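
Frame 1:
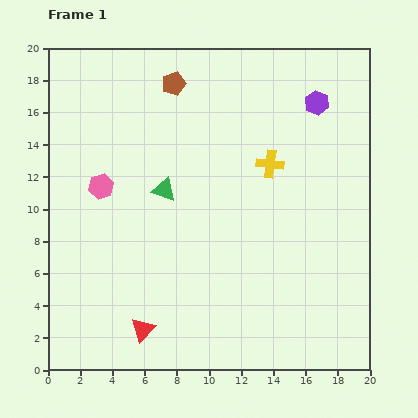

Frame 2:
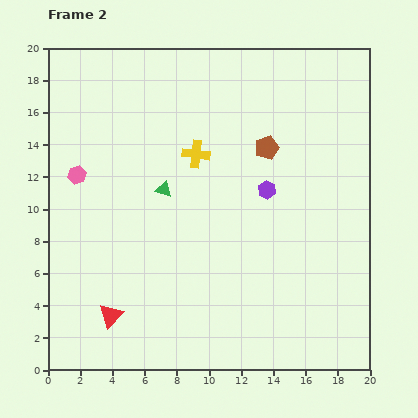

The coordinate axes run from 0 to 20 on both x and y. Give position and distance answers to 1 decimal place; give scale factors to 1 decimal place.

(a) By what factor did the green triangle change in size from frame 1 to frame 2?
0.7×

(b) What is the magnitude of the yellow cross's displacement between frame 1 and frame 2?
4.6

The yellow cross moved from (13.8, 12.8) to (9.2, 13.4), a distance of √(4.6² + 0.6²) ≈ 4.6.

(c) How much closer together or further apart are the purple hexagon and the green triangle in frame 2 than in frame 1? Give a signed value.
-4.5

Distance in frame 1: 10.9. Distance in frame 2: 6.4.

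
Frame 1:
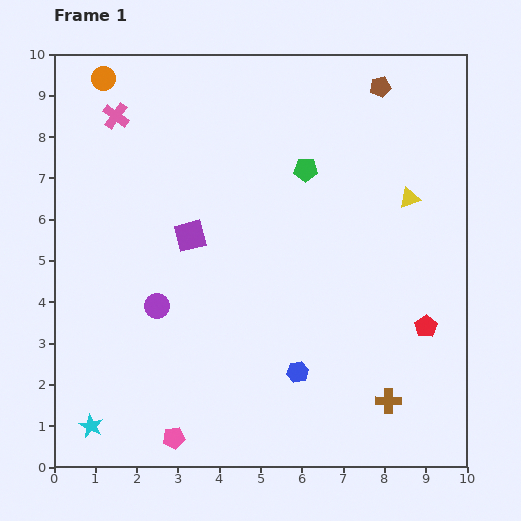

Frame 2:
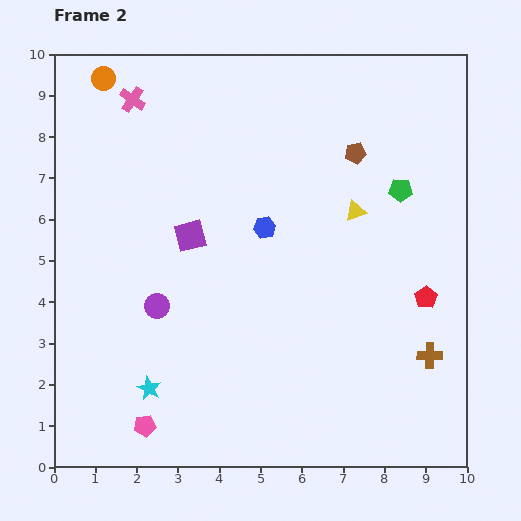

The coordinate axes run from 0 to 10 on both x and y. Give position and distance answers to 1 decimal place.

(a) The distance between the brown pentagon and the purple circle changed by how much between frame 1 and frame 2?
-1.5

Distance in frame 1: 7.6. Distance in frame 2: 6.1.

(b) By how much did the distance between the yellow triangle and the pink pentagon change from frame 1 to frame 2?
-0.8

Distance in frame 1: 8.1. Distance in frame 2: 7.3.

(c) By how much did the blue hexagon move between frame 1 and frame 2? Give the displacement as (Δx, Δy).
(-0.8, 3.5)

The blue hexagon was at (5.9, 2.3) in frame 1 and (5.1, 5.8) in frame 2.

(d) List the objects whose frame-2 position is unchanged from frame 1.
the purple square, the orange circle, the purple circle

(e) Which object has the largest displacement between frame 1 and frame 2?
the blue hexagon

(moved 3.6; next 2.4)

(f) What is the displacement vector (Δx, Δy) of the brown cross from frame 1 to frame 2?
(1.0, 1.1)

The brown cross was at (8.1, 1.6) in frame 1 and (9.1, 2.7) in frame 2.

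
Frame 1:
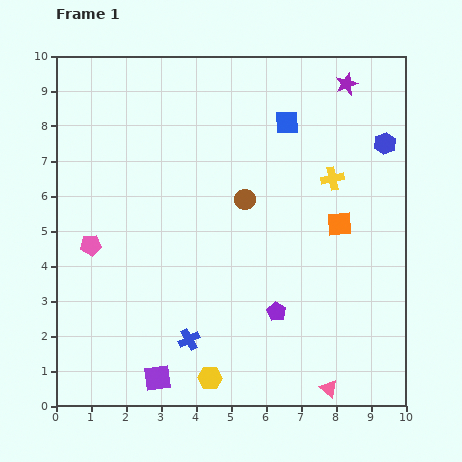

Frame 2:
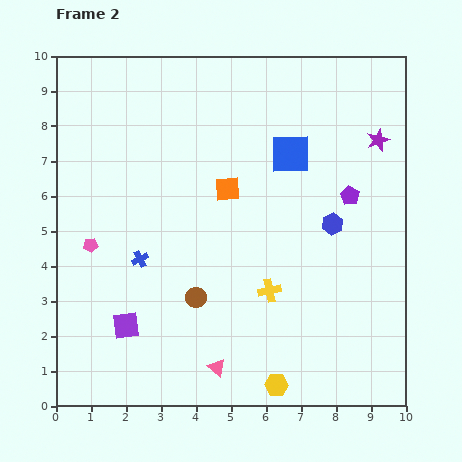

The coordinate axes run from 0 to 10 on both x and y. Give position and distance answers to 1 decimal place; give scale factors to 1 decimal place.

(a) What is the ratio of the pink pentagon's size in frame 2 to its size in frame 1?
0.7×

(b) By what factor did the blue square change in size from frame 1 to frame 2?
1.7×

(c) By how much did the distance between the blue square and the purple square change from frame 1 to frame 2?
-1.4

Distance in frame 1: 8.2. Distance in frame 2: 6.8.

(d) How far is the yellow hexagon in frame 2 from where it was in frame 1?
1.9

The yellow hexagon moved from (4.4, 0.8) to (6.3, 0.6), a distance of √(1.9² + 0.2²) ≈ 1.9.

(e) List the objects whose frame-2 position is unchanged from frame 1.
the pink pentagon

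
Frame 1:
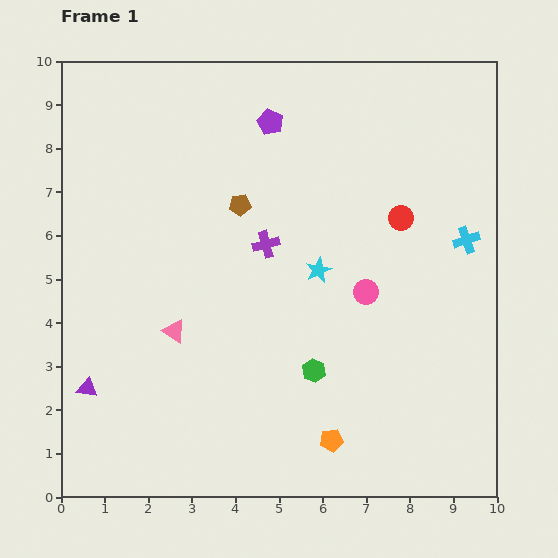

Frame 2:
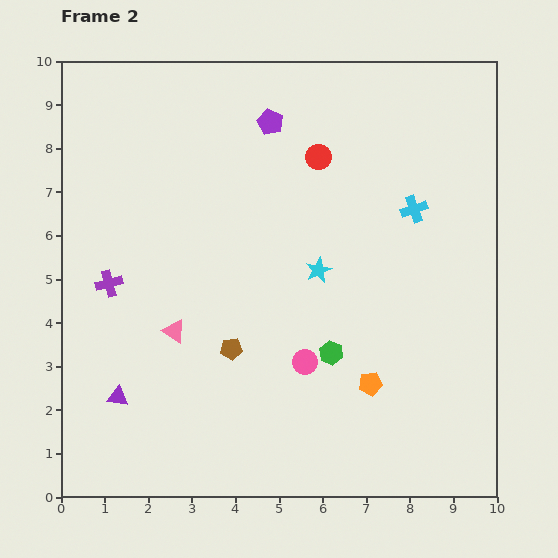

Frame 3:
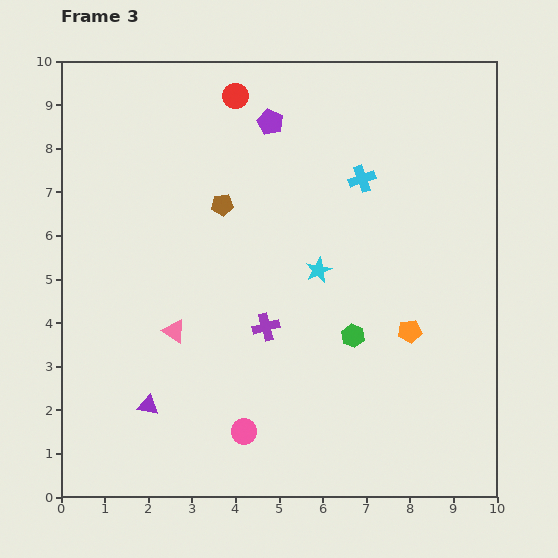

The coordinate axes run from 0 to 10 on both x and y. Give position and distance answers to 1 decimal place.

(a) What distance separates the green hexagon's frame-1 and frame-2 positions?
0.6

The green hexagon moved from (5.8, 2.9) to (6.2, 3.3), a distance of √(0.4² + 0.4²) ≈ 0.6.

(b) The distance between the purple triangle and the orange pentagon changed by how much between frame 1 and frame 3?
+0.5

Distance in frame 1: 5.7. Distance in frame 3: 6.2.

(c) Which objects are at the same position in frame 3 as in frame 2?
the cyan star, the purple pentagon, the pink triangle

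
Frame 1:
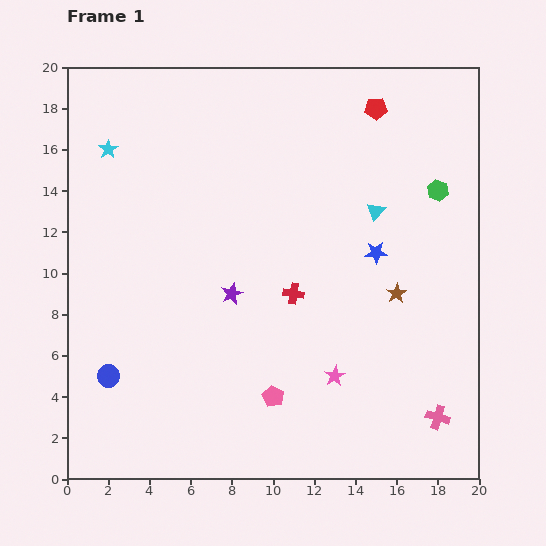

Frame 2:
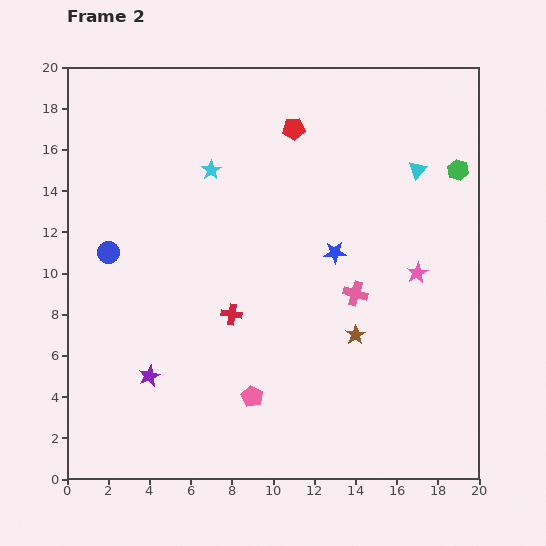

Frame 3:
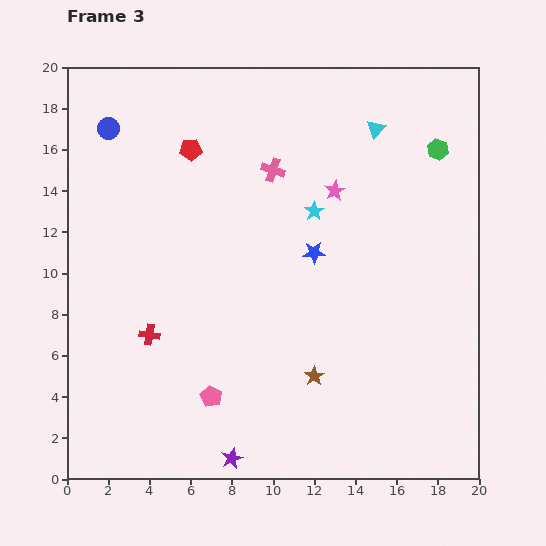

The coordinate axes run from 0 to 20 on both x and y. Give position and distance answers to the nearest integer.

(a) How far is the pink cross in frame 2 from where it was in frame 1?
7

The pink cross moved from (18, 3) to (14, 9), a distance of √(4² + 6²) ≈ 7.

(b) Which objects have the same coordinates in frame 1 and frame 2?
none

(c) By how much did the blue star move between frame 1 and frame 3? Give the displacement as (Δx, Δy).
(-3, 0)

The blue star was at (15, 11) in frame 1 and (12, 11) in frame 3.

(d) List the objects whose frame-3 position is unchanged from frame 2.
none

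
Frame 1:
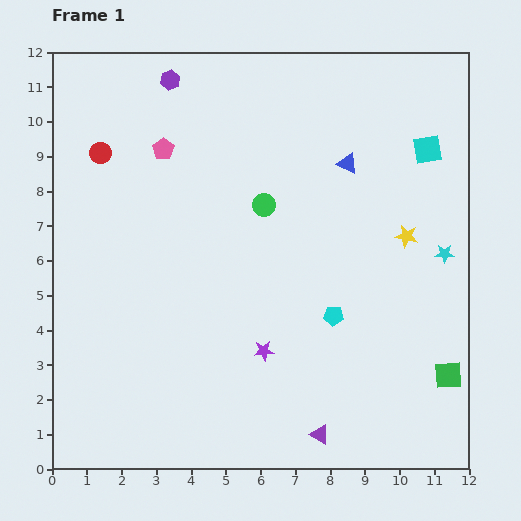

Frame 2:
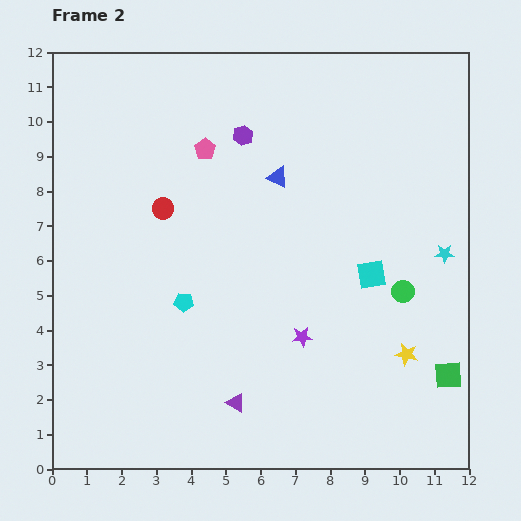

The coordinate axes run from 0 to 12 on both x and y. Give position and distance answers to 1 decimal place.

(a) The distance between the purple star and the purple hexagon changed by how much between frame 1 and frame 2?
-2.3

Distance in frame 1: 8.3. Distance in frame 2: 6.0.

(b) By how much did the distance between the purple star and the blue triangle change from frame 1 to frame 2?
-1.2

Distance in frame 1: 5.9. Distance in frame 2: 4.7.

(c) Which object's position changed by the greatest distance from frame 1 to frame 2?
the green circle

(moved 4.7; next 4.3)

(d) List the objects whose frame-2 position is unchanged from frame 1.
the cyan star, the green square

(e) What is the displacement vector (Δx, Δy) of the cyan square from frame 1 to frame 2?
(-1.6, -3.6)

The cyan square was at (10.8, 9.2) in frame 1 and (9.2, 5.6) in frame 2.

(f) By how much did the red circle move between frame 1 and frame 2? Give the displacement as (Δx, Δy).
(1.8, -1.6)

The red circle was at (1.4, 9.1) in frame 1 and (3.2, 7.5) in frame 2.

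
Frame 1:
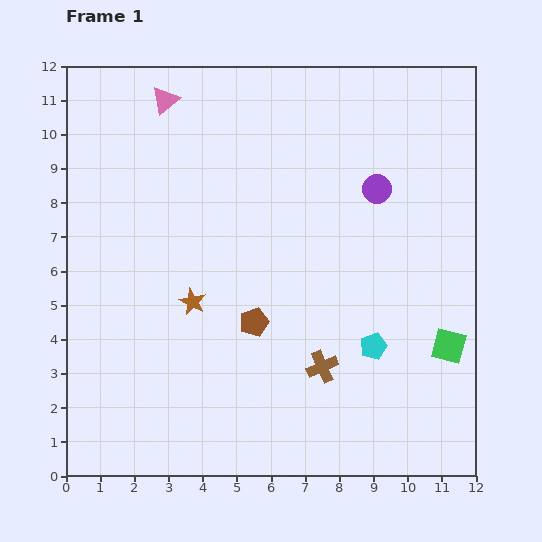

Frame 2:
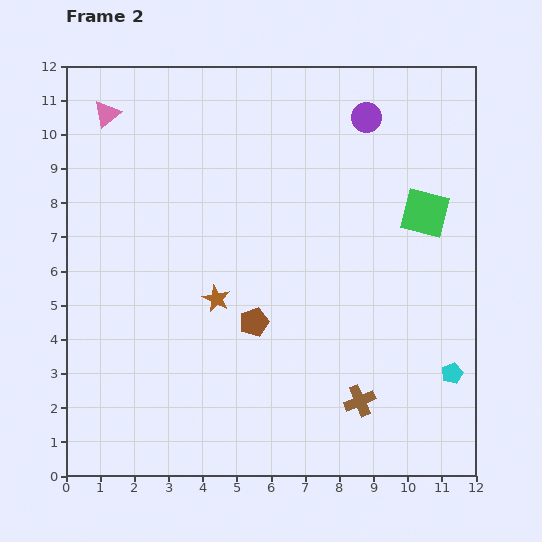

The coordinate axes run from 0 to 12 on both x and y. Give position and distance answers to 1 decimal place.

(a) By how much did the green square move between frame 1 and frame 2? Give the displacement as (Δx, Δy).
(-0.7, 3.9)

The green square was at (11.2, 3.8) in frame 1 and (10.5, 7.7) in frame 2.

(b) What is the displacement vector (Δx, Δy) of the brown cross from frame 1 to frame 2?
(1.1, -1.0)

The brown cross was at (7.5, 3.2) in frame 1 and (8.6, 2.2) in frame 2.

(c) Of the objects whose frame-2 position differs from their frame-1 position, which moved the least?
the brown star

(moved 0.7)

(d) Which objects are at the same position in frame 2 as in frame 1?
the brown pentagon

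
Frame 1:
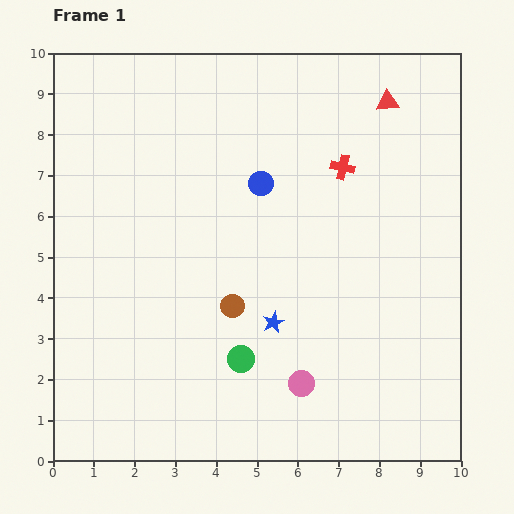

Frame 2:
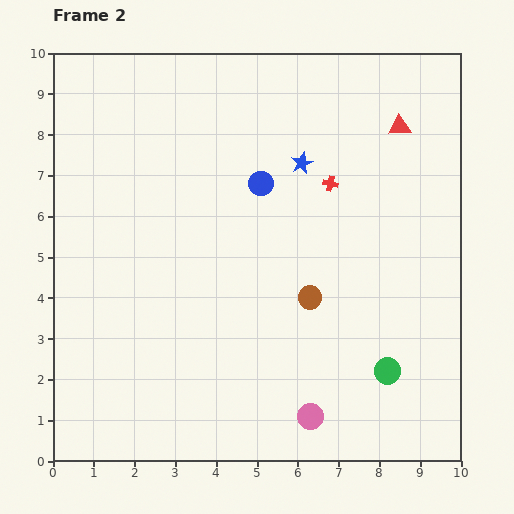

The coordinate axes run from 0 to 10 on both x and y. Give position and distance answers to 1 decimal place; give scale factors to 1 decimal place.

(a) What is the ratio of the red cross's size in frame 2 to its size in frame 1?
0.6×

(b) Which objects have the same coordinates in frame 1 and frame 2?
the blue circle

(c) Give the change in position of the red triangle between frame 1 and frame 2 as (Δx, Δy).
(0.3, -0.6)

The red triangle was at (8.2, 8.8) in frame 1 and (8.5, 8.2) in frame 2.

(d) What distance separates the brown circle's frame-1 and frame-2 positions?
1.9

The brown circle moved from (4.4, 3.8) to (6.3, 4.0), a distance of √(1.9² + 0.2²) ≈ 1.9.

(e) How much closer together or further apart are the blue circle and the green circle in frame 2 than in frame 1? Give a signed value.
+1.2

Distance in frame 1: 4.3. Distance in frame 2: 5.5.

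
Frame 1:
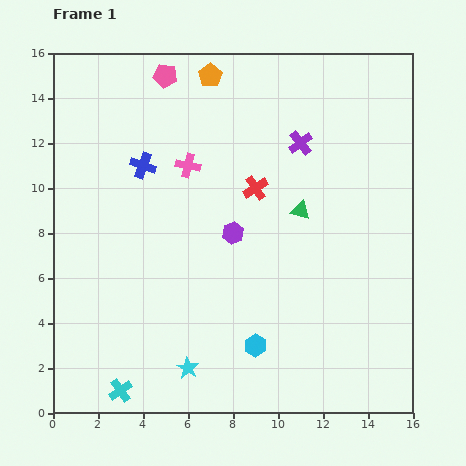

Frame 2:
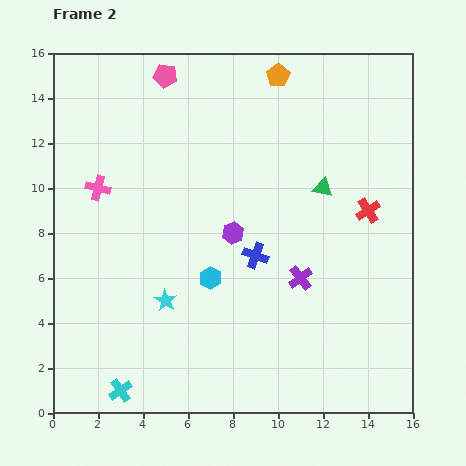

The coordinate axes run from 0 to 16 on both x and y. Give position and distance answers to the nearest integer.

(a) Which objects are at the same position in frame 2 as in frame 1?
the cyan cross, the purple hexagon, the pink pentagon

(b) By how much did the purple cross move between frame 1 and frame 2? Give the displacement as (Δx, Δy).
(0, -6)

The purple cross was at (11, 12) in frame 1 and (11, 6) in frame 2.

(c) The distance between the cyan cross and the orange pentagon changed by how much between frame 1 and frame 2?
+1

Distance in frame 1: 15. Distance in frame 2: 16.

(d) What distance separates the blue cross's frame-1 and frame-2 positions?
6

The blue cross moved from (4, 11) to (9, 7), a distance of √(5² + 4²) ≈ 6.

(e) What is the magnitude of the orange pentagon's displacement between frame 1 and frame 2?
3

The orange pentagon moved from (7, 15) to (10, 15), a distance of √(3² + 0²) ≈ 3.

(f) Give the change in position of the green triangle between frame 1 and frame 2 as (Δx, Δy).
(1, 1)

The green triangle was at (11, 9) in frame 1 and (12, 10) in frame 2.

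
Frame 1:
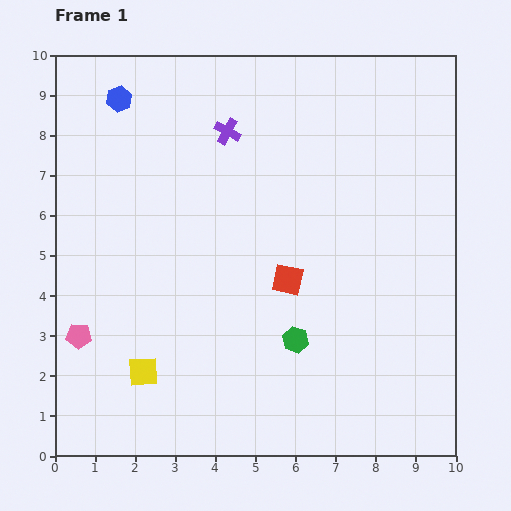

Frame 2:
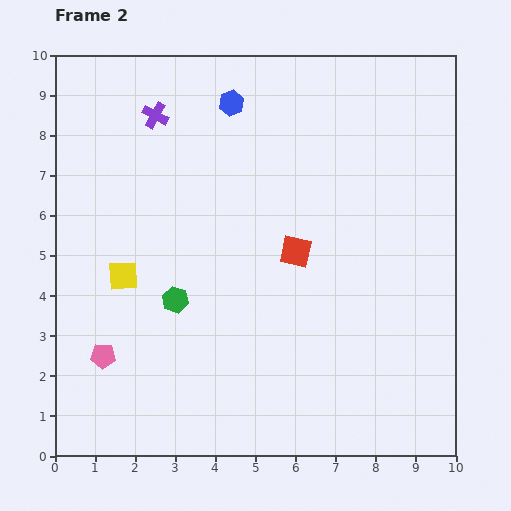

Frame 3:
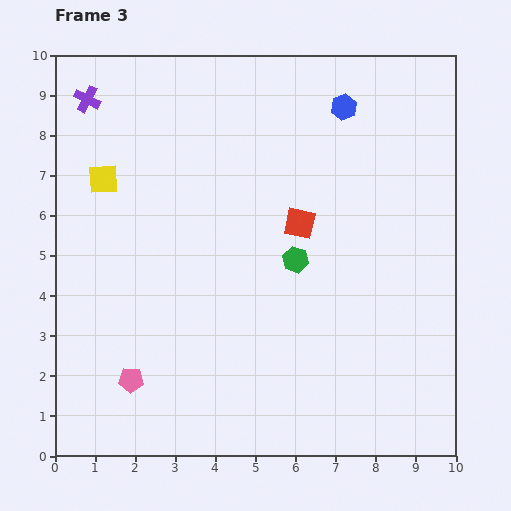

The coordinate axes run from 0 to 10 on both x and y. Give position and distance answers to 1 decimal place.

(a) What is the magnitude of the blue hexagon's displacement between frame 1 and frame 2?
2.8

The blue hexagon moved from (1.6, 8.9) to (4.4, 8.8), a distance of √(2.8² + 0.1²) ≈ 2.8.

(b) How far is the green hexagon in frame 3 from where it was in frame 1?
2.0

The green hexagon moved from (6.0, 2.9) to (6.0, 4.9), a distance of √(0.0² + 2.0²) ≈ 2.0.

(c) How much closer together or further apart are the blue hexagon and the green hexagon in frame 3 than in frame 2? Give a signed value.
-1.1

Distance in frame 2: 5.1. Distance in frame 3: 4.0.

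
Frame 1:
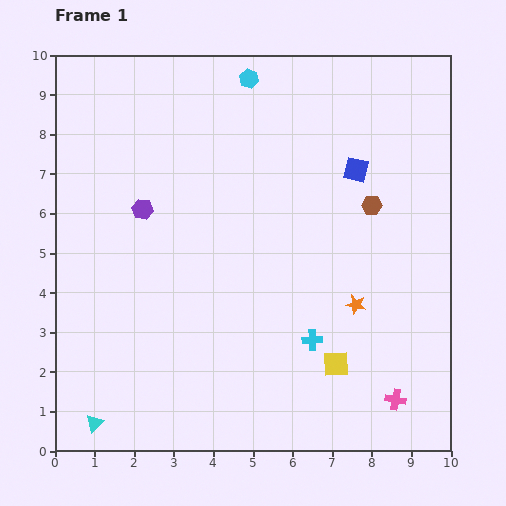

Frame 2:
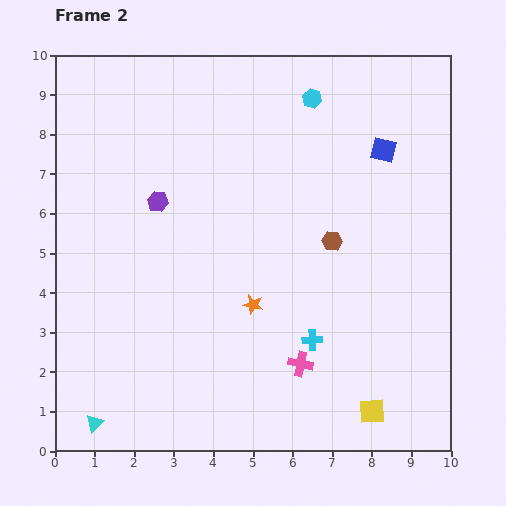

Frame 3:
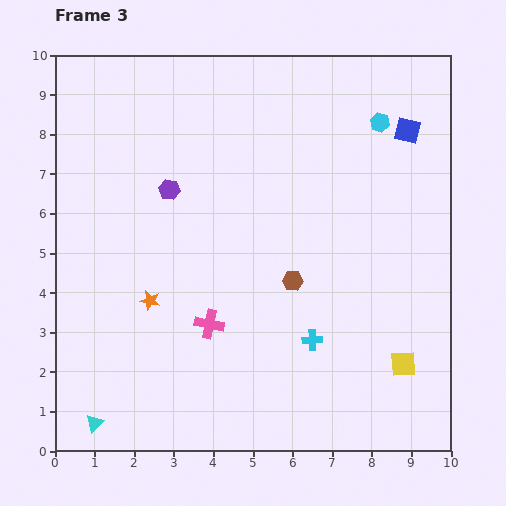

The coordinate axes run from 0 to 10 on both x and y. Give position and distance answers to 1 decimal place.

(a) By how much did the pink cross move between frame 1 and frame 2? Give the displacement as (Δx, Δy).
(-2.4, 0.9)

The pink cross was at (8.6, 1.3) in frame 1 and (6.2, 2.2) in frame 2.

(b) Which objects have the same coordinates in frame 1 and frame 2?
the cyan cross, the cyan triangle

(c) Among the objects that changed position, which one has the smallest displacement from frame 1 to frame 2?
the purple hexagon

(moved 0.4)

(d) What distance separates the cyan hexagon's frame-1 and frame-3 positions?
3.5

The cyan hexagon moved from (4.9, 9.4) to (8.2, 8.3), a distance of √(3.3² + 1.1²) ≈ 3.5.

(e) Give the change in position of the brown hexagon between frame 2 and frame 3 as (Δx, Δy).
(-1.0, -1.0)

The brown hexagon was at (7.0, 5.3) in frame 2 and (6.0, 4.3) in frame 3.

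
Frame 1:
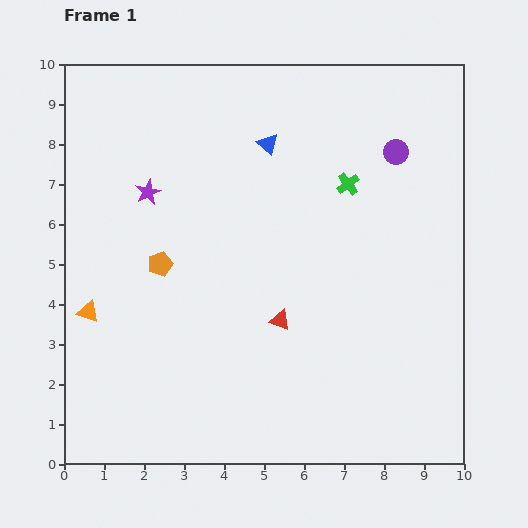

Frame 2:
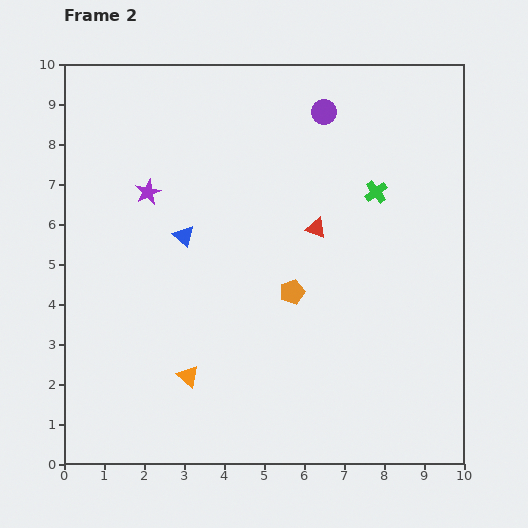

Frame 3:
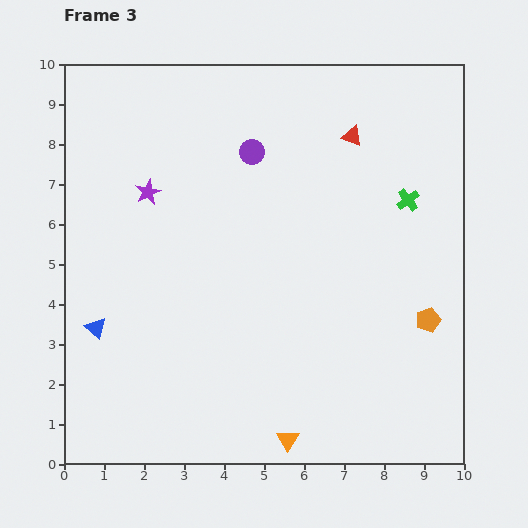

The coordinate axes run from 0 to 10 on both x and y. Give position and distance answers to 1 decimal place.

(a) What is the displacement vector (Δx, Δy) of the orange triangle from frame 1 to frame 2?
(2.5, -1.6)

The orange triangle was at (0.6, 3.8) in frame 1 and (3.1, 2.2) in frame 2.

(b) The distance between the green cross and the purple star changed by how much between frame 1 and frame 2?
+0.7

Distance in frame 1: 5.0. Distance in frame 2: 5.7.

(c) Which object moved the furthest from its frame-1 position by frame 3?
the orange pentagon

(moved 6.8; next 6.3)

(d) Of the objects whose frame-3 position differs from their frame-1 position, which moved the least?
the green cross

(moved 1.6)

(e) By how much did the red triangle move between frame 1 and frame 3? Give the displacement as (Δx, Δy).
(1.8, 4.6)

The red triangle was at (5.4, 3.6) in frame 1 and (7.2, 8.2) in frame 3.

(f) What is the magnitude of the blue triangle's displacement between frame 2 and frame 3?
3.2

The blue triangle moved from (3.0, 5.7) to (0.8, 3.4), a distance of √(2.2² + 2.3²) ≈ 3.2.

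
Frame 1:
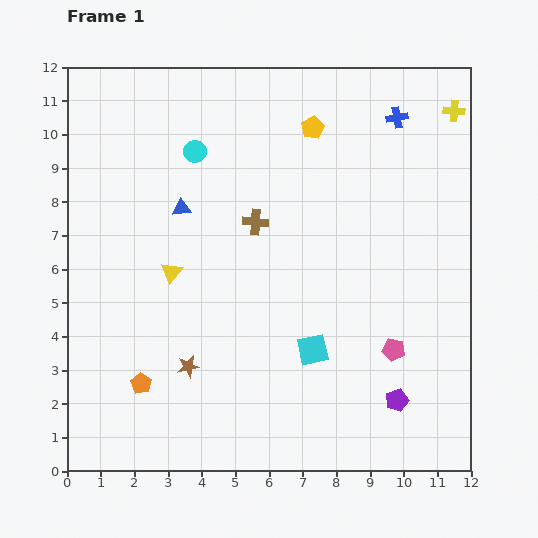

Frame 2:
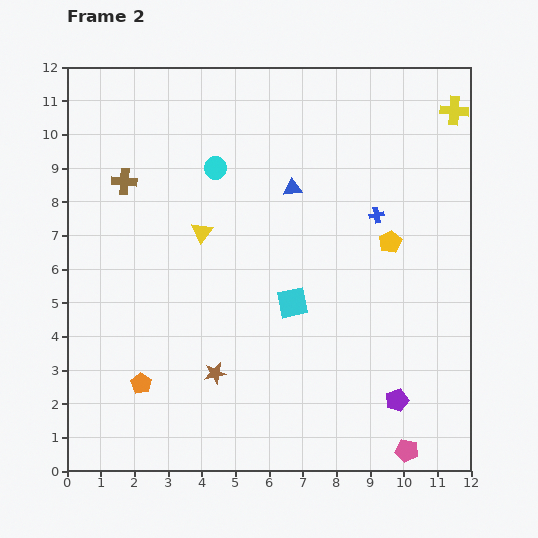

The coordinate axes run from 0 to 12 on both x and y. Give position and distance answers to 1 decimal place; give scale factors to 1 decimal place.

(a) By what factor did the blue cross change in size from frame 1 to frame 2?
0.7×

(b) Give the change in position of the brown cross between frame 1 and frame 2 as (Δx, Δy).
(-3.9, 1.2)

The brown cross was at (5.6, 7.4) in frame 1 and (1.7, 8.6) in frame 2.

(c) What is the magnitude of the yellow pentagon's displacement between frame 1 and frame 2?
4.1

The yellow pentagon moved from (7.3, 10.2) to (9.6, 6.8), a distance of √(2.3² + 3.4²) ≈ 4.1.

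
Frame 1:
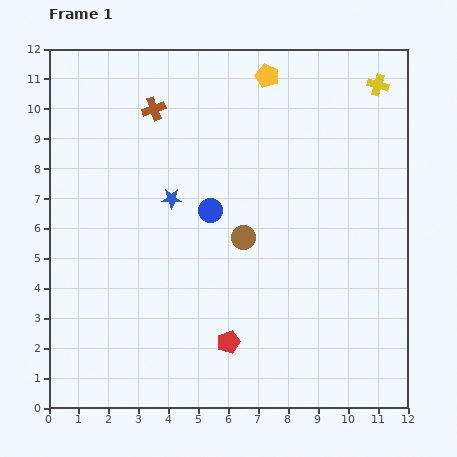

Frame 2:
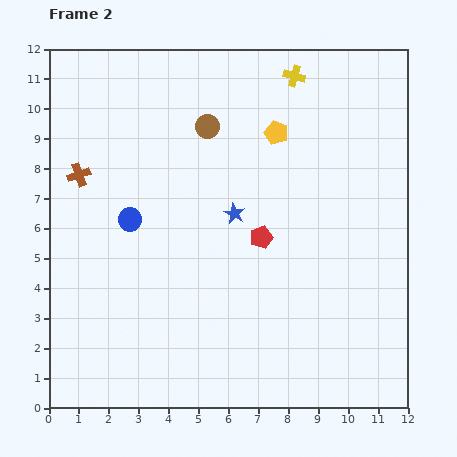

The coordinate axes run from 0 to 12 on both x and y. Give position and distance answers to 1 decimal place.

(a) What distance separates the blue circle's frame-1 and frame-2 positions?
2.7

The blue circle moved from (5.4, 6.6) to (2.7, 6.3), a distance of √(2.7² + 0.3²) ≈ 2.7.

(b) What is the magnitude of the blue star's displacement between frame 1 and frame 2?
2.2

The blue star moved from (4.1, 7.0) to (6.2, 6.5), a distance of √(2.1² + 0.5²) ≈ 2.2.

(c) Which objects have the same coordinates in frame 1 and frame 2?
none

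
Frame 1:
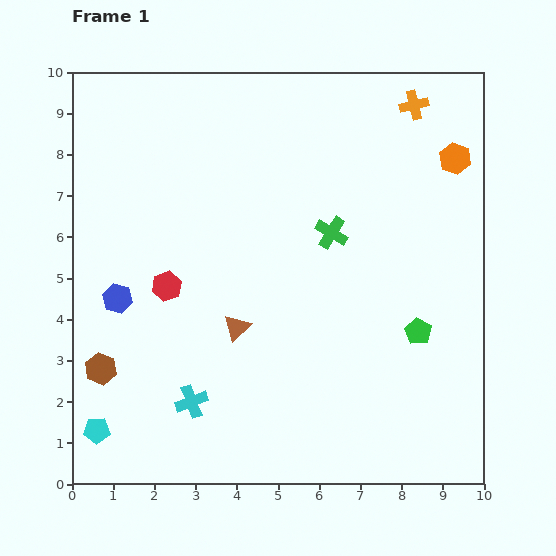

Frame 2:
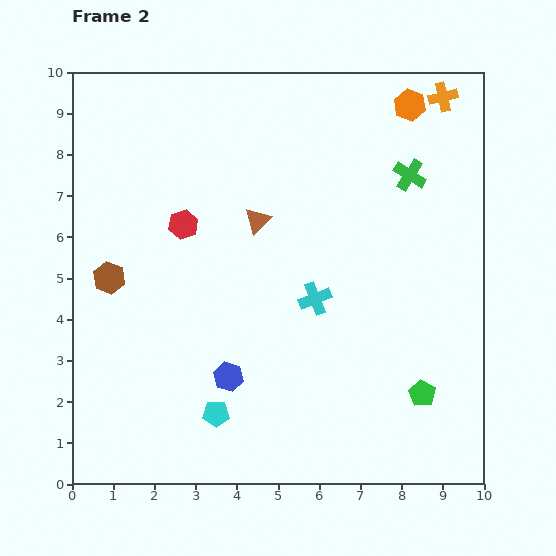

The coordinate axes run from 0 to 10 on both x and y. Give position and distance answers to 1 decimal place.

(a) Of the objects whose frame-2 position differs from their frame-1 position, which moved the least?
the orange cross

(moved 0.7)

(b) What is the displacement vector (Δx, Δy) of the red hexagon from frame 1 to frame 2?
(0.4, 1.5)

The red hexagon was at (2.3, 4.8) in frame 1 and (2.7, 6.3) in frame 2.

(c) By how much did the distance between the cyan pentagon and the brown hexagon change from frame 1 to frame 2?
+2.7

Distance in frame 1: 1.5. Distance in frame 2: 4.2.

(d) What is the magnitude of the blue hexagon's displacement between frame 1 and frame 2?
3.3

The blue hexagon moved from (1.1, 4.5) to (3.8, 2.6), a distance of √(2.7² + 1.9²) ≈ 3.3.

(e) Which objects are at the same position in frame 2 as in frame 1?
none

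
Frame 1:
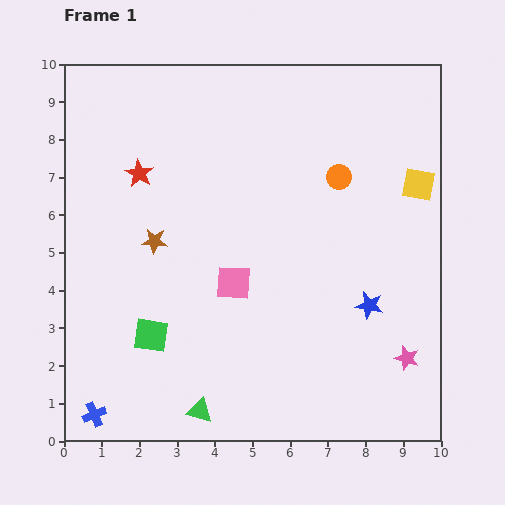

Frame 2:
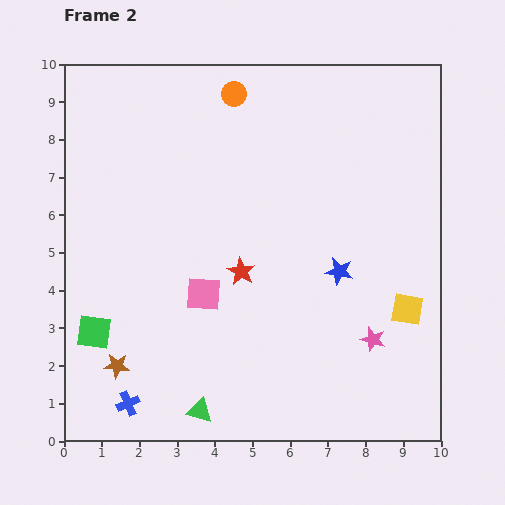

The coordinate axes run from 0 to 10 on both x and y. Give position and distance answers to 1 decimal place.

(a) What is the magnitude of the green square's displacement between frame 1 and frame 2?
1.5

The green square moved from (2.3, 2.8) to (0.8, 2.9), a distance of √(1.5² + 0.1²) ≈ 1.5.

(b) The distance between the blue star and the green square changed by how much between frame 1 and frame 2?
+0.8

Distance in frame 1: 5.9. Distance in frame 2: 6.7.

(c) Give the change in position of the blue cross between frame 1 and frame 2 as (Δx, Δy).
(0.9, 0.3)

The blue cross was at (0.8, 0.7) in frame 1 and (1.7, 1.0) in frame 2.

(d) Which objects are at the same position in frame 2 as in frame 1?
the green triangle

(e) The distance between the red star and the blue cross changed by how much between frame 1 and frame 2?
-1.9

Distance in frame 1: 6.5. Distance in frame 2: 4.6.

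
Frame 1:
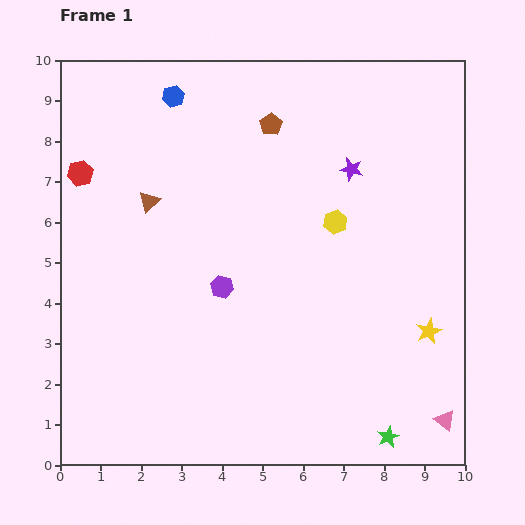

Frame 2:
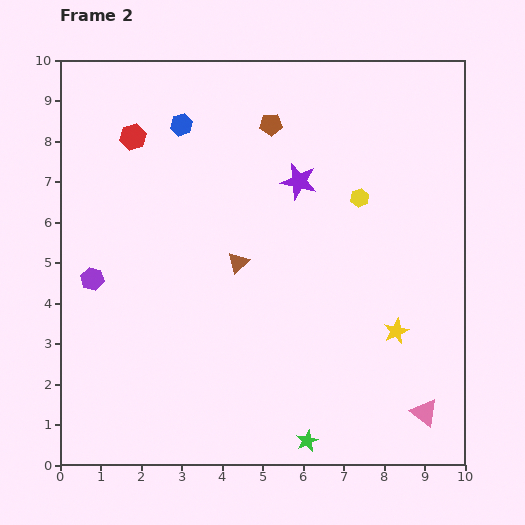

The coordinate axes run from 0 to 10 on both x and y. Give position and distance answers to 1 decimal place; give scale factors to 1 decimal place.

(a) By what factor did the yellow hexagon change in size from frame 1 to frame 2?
0.8×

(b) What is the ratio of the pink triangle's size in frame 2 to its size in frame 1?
1.3×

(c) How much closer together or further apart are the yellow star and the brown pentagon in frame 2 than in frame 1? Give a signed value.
-0.4

Distance in frame 1: 6.4. Distance in frame 2: 6.0.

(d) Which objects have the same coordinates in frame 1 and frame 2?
the brown pentagon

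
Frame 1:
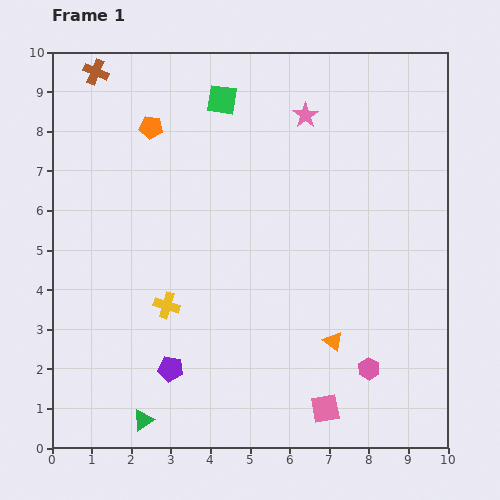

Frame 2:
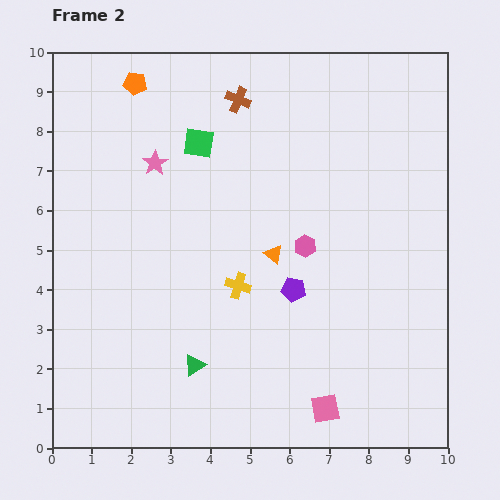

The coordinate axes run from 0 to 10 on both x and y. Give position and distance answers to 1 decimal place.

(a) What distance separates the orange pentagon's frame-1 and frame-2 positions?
1.2

The orange pentagon moved from (2.5, 8.1) to (2.1, 9.2), a distance of √(0.4² + 1.1²) ≈ 1.2.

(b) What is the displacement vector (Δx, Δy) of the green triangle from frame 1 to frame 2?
(1.3, 1.4)

The green triangle was at (2.3, 0.7) in frame 1 and (3.6, 2.1) in frame 2.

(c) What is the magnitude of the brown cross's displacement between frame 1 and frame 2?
3.7

The brown cross moved from (1.1, 9.5) to (4.7, 8.8), a distance of √(3.6² + 0.7²) ≈ 3.7.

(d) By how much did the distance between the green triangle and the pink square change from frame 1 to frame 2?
-1.1

Distance in frame 1: 4.6. Distance in frame 2: 3.5.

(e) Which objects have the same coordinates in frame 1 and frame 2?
the pink square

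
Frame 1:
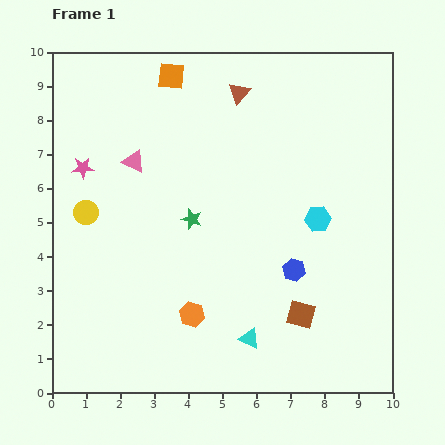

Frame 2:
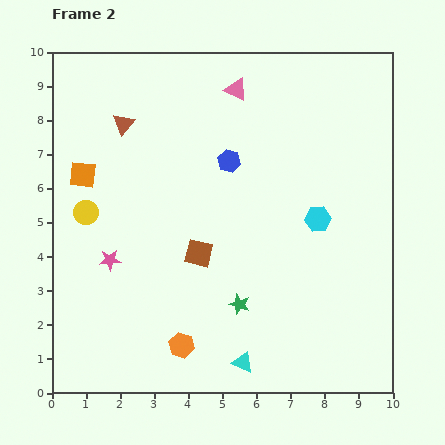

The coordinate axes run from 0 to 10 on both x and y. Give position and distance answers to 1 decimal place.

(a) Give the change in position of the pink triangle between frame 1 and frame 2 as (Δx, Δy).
(3.0, 2.1)

The pink triangle was at (2.4, 6.8) in frame 1 and (5.4, 8.9) in frame 2.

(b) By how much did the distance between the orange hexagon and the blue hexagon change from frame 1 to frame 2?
+2.3

Distance in frame 1: 3.3. Distance in frame 2: 5.6.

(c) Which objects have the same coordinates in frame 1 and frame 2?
the yellow circle, the cyan hexagon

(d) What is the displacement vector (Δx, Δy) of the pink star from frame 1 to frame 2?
(0.8, -2.7)

The pink star was at (0.9, 6.6) in frame 1 and (1.7, 3.9) in frame 2.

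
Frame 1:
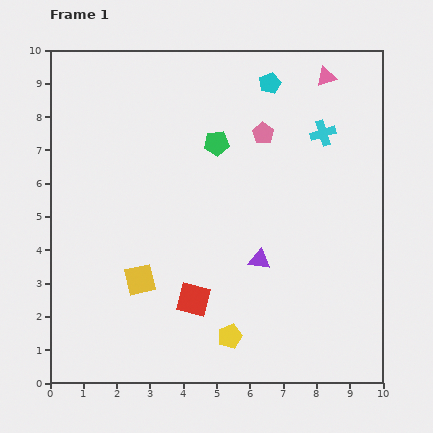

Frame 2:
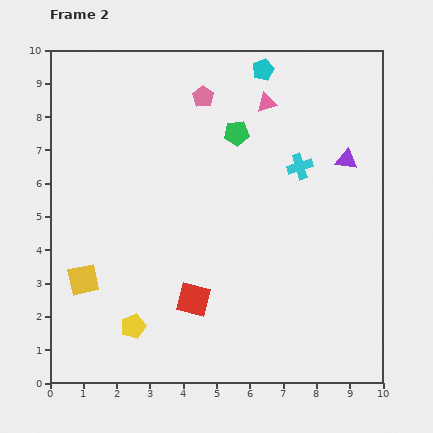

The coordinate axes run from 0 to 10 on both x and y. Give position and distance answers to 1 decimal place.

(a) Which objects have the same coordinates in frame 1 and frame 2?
the red square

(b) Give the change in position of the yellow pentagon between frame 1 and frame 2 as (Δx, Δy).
(-2.9, 0.3)

The yellow pentagon was at (5.4, 1.4) in frame 1 and (2.5, 1.7) in frame 2.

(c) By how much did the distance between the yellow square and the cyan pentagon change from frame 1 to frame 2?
+1.2

Distance in frame 1: 7.1. Distance in frame 2: 8.3.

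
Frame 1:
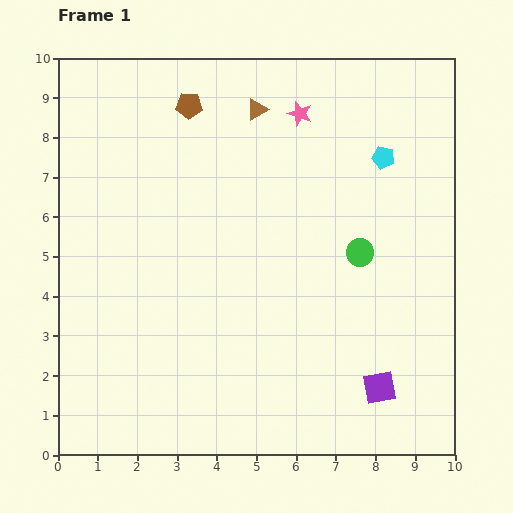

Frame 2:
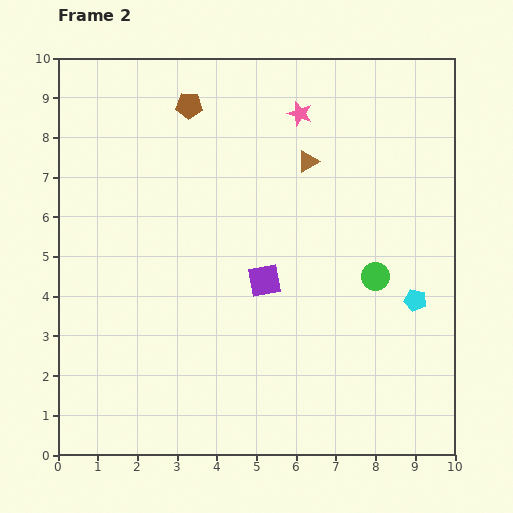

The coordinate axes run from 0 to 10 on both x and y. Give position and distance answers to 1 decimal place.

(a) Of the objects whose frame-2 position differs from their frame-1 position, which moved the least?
the green circle

(moved 0.7)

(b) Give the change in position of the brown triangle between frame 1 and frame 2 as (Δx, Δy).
(1.3, -1.3)

The brown triangle was at (5.0, 8.7) in frame 1 and (6.3, 7.4) in frame 2.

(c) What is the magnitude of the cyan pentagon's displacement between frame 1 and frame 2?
3.7

The cyan pentagon moved from (8.2, 7.5) to (9.0, 3.9), a distance of √(0.8² + 3.6²) ≈ 3.7.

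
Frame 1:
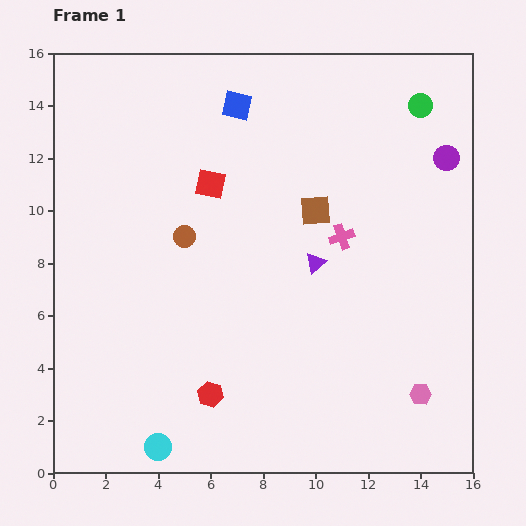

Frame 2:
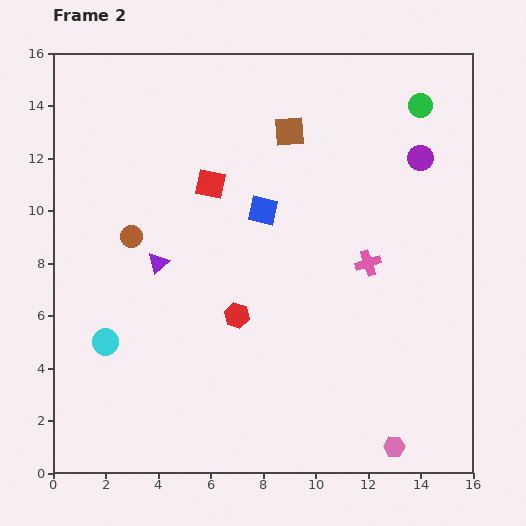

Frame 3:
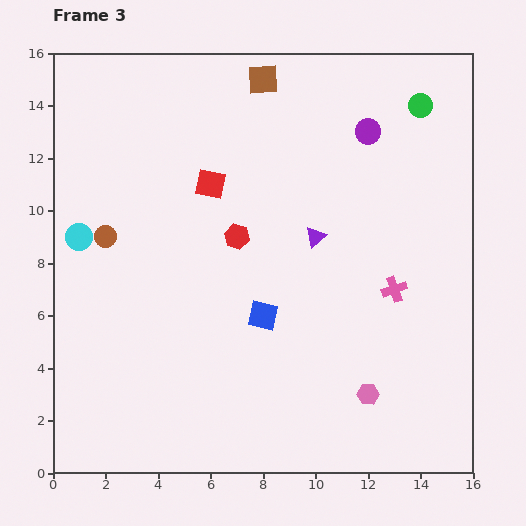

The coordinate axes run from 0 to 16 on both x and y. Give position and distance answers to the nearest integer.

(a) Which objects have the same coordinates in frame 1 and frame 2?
the red square, the green circle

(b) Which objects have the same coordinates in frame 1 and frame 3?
the red square, the green circle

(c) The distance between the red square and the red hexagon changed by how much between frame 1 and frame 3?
-6

Distance in frame 1: 8. Distance in frame 3: 2.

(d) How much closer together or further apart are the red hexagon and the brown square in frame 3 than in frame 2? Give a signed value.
-1

Distance in frame 2: 7. Distance in frame 3: 6.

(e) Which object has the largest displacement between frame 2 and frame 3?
the purple triangle

(moved 6; next 4)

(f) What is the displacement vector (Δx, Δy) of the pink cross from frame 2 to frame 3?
(1, -1)

The pink cross was at (12, 8) in frame 2 and (13, 7) in frame 3.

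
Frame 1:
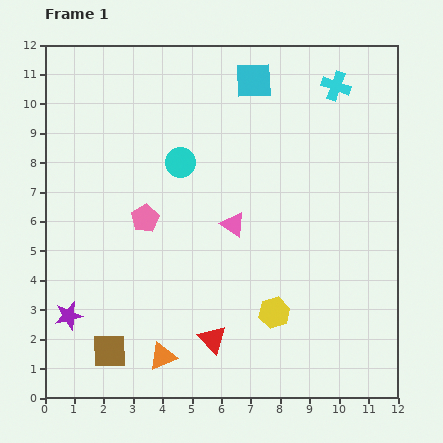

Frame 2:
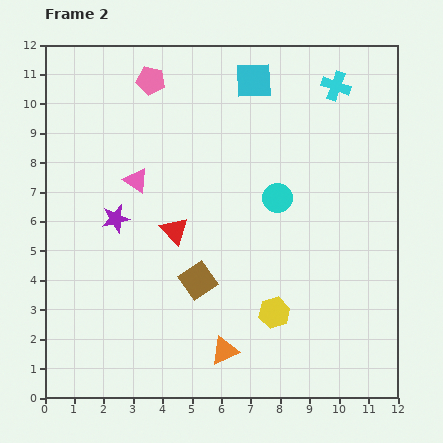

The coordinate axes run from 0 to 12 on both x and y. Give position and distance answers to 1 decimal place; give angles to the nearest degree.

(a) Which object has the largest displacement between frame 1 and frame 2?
the pink pentagon

(moved 4.7; next 3.9)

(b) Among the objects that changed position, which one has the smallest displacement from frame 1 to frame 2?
the orange triangle

(moved 2.1)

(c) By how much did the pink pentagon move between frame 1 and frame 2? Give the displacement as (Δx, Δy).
(0.2, 4.7)

The pink pentagon was at (3.4, 6.1) in frame 1 and (3.6, 10.8) in frame 2.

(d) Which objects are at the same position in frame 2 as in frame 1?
the cyan square, the yellow hexagon, the cyan cross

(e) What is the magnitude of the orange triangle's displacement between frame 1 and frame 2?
2.1

The orange triangle moved from (4.0, 1.4) to (6.1, 1.6), a distance of √(2.1² + 0.2²) ≈ 2.1.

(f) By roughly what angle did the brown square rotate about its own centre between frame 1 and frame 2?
33° counter-clockwise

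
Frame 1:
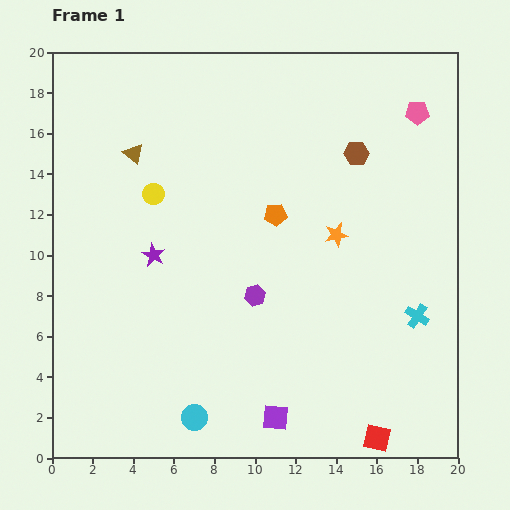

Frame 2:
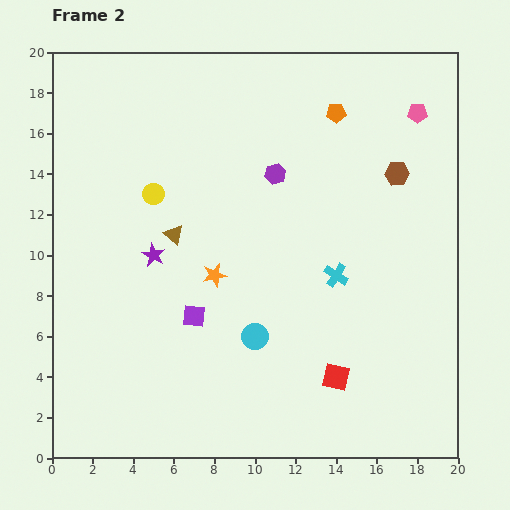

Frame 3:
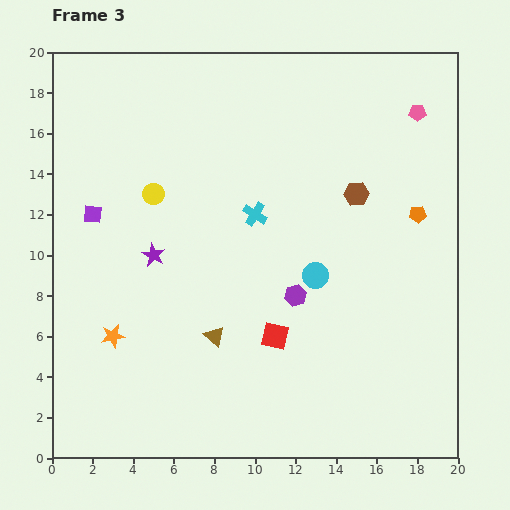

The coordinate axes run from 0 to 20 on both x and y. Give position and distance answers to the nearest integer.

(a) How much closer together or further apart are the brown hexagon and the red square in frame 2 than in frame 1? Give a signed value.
-4

Distance in frame 1: 14. Distance in frame 2: 10.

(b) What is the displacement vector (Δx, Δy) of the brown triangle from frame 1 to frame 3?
(4, -9)

The brown triangle was at (4, 15) in frame 1 and (8, 6) in frame 3.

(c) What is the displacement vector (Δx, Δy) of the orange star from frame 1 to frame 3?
(-11, -5)

The orange star was at (14, 11) in frame 1 and (3, 6) in frame 3.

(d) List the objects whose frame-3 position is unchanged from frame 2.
the pink pentagon, the yellow circle, the purple star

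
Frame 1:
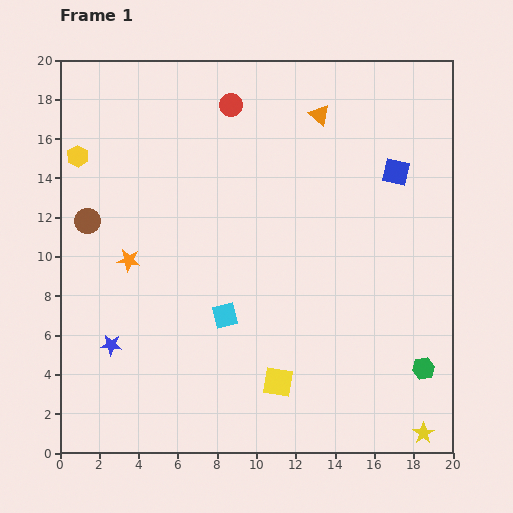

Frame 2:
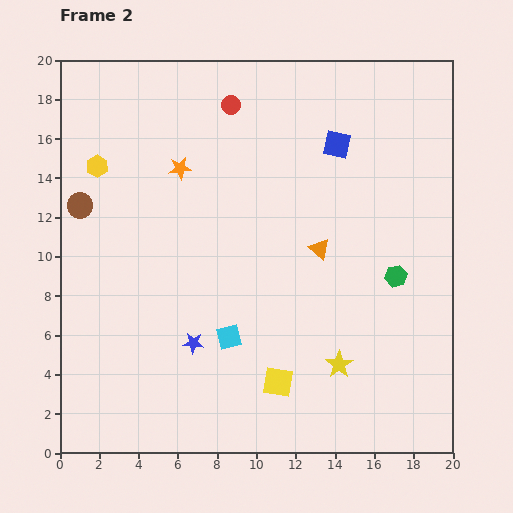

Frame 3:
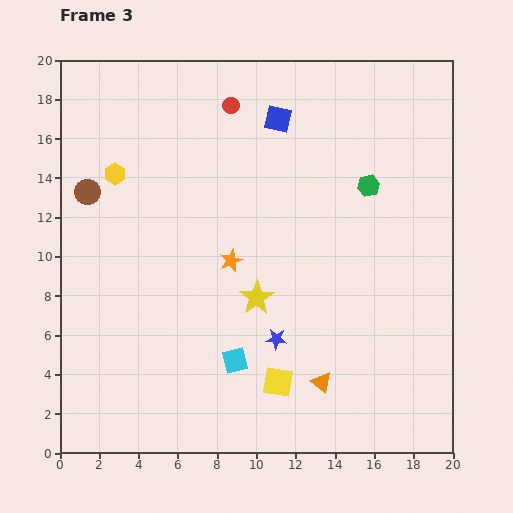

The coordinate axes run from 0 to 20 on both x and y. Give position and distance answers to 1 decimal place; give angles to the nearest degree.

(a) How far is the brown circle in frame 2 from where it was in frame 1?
0.9

The brown circle moved from (1.4, 11.8) to (1.0, 12.6), a distance of √(0.4² + 0.8²) ≈ 0.9.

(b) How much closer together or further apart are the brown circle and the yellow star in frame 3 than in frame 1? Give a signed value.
-10.0

Distance in frame 1: 20.2. Distance in frame 3: 10.2.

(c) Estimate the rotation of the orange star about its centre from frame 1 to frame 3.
31° counter-clockwise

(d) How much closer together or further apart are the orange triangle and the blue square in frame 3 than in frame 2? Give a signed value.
+8.2

Distance in frame 2: 5.4. Distance in frame 3: 13.6.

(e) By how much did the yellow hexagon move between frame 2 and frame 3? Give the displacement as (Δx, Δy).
(0.9, -0.4)

The yellow hexagon was at (1.9, 14.6) in frame 2 and (2.8, 14.2) in frame 3.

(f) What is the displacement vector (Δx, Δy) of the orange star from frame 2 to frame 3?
(2.6, -4.7)

The orange star was at (6.1, 14.5) in frame 2 and (8.7, 9.8) in frame 3.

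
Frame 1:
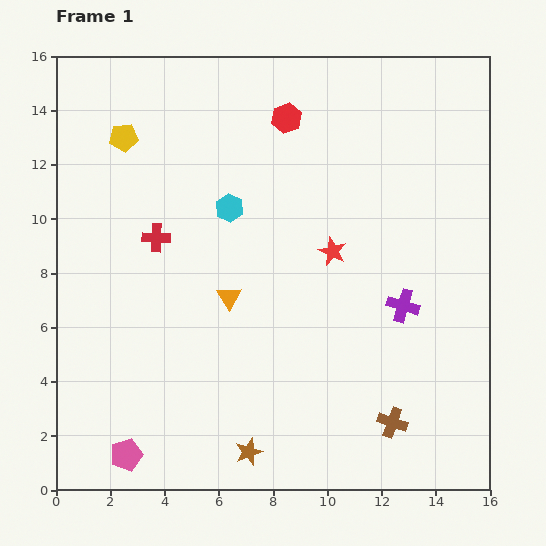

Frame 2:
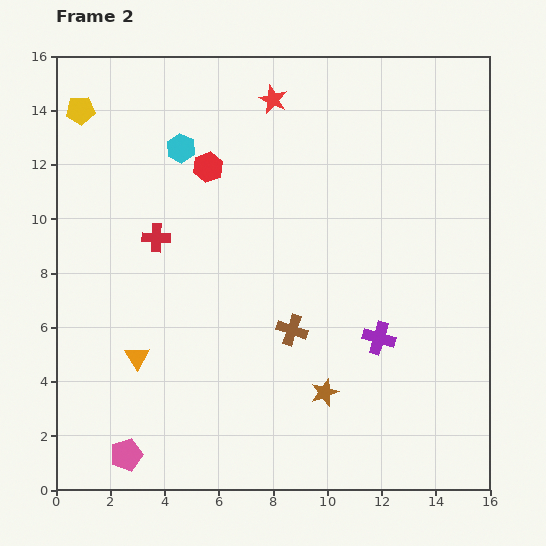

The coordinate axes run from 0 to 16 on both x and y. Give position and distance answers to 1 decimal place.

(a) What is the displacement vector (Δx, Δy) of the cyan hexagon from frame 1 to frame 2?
(-1.8, 2.2)

The cyan hexagon was at (6.4, 10.4) in frame 1 and (4.6, 12.6) in frame 2.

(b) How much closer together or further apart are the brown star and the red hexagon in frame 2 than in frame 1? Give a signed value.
-3.1

Distance in frame 1: 12.4. Distance in frame 2: 9.3.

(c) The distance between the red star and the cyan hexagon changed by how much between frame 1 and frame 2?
-0.3

Distance in frame 1: 4.1. Distance in frame 2: 3.8.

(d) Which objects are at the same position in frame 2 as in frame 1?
the pink pentagon, the red cross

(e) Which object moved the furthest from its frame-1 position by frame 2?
the red star

(moved 6.0; next 5.0)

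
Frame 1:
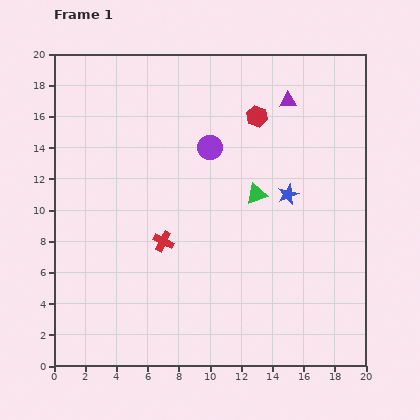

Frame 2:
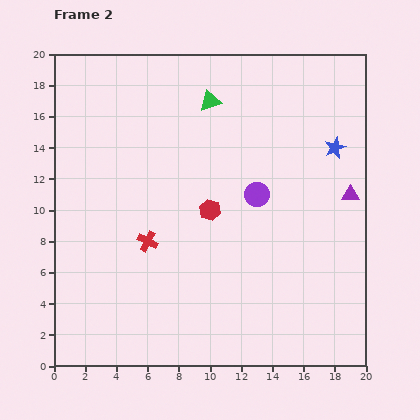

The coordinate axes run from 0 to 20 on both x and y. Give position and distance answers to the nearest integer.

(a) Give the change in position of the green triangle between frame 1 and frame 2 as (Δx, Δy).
(-3, 6)

The green triangle was at (13, 11) in frame 1 and (10, 17) in frame 2.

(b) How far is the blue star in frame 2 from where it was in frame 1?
4

The blue star moved from (15, 11) to (18, 14), a distance of √(3² + 3²) ≈ 4.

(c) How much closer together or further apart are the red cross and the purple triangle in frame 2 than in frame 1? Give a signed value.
+1

Distance in frame 1: 12. Distance in frame 2: 13.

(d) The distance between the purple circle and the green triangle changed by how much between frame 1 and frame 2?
+3

Distance in frame 1: 4. Distance in frame 2: 7.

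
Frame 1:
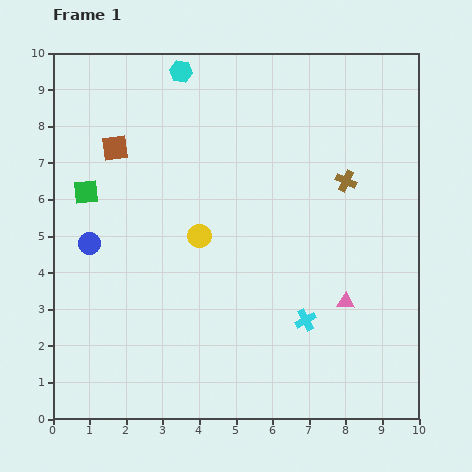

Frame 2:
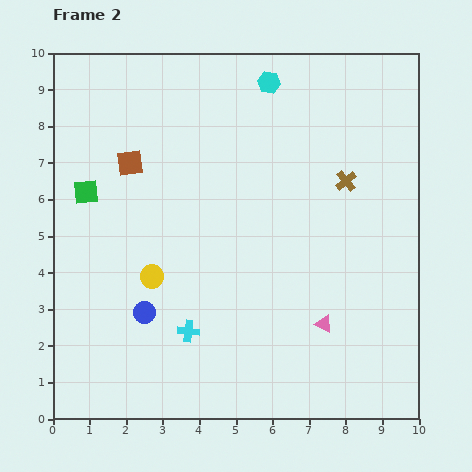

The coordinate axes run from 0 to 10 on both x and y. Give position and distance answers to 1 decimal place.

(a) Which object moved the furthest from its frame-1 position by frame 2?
the cyan cross

(moved 3.2; next 2.4)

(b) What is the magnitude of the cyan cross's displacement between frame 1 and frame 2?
3.2

The cyan cross moved from (6.9, 2.7) to (3.7, 2.4), a distance of √(3.2² + 0.3²) ≈ 3.2.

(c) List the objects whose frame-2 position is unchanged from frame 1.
the brown cross, the green square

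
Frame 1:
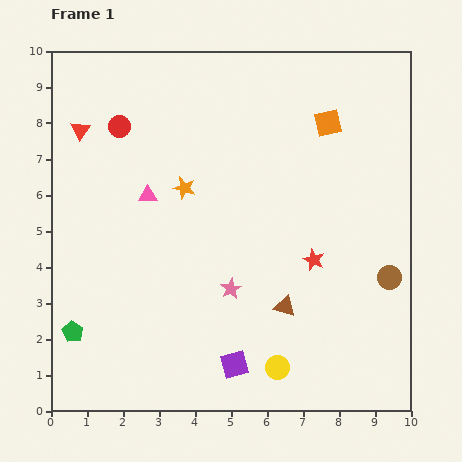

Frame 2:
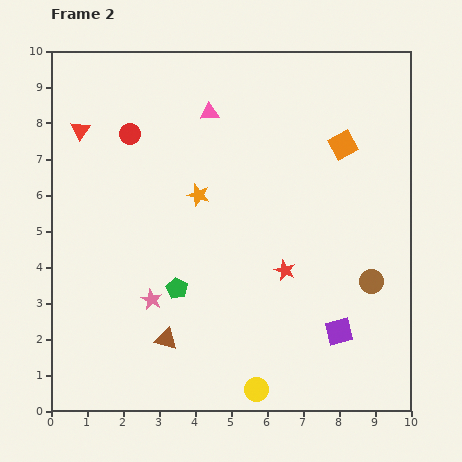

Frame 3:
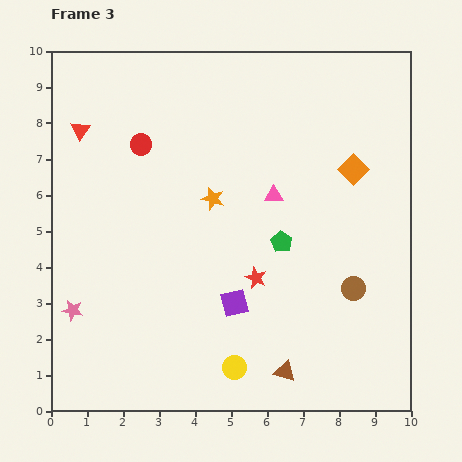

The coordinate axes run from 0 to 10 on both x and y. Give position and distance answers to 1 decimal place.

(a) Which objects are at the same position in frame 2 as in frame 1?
the red triangle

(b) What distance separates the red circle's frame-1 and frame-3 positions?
0.8

The red circle moved from (1.9, 7.9) to (2.5, 7.4), a distance of √(0.6² + 0.5²) ≈ 0.8.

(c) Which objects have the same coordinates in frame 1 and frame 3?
the red triangle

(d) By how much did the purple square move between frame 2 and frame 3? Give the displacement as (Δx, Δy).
(-2.9, 0.8)

The purple square was at (8.0, 2.2) in frame 2 and (5.1, 3.0) in frame 3.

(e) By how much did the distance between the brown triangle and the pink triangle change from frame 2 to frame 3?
-1.5

Distance in frame 2: 6.4. Distance in frame 3: 4.9.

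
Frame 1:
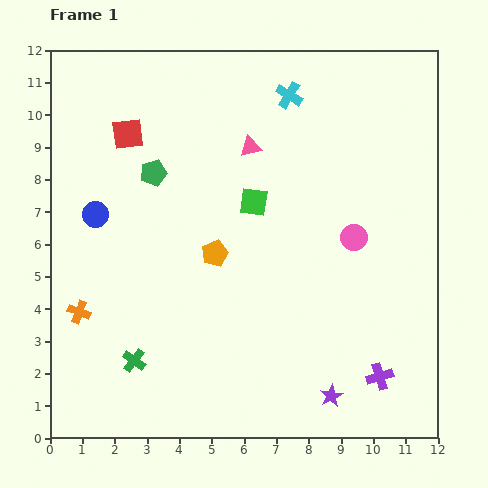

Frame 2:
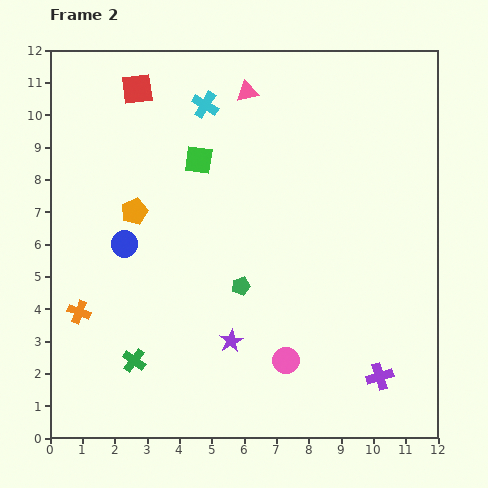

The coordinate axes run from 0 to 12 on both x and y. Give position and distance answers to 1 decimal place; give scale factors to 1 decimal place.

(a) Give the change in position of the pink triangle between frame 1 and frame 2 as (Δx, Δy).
(-0.1, 1.7)

The pink triangle was at (6.2, 9.0) in frame 1 and (6.1, 10.7) in frame 2.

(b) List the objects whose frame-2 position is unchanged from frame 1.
the orange cross, the purple cross, the green cross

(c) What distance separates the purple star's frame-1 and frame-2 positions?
3.5

The purple star moved from (8.7, 1.3) to (5.6, 3.0), a distance of √(3.1² + 1.7²) ≈ 3.5.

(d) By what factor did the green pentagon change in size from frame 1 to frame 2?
0.7×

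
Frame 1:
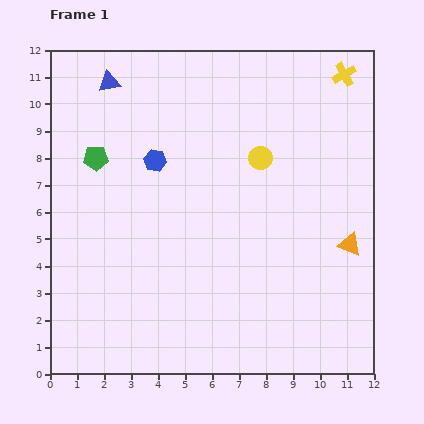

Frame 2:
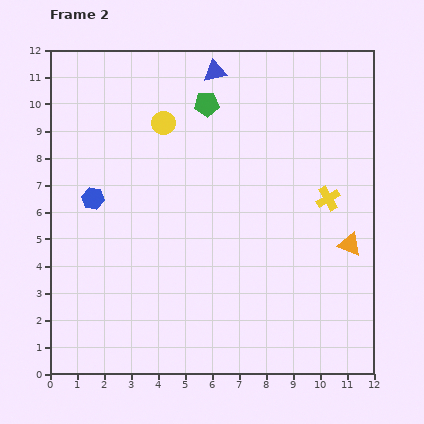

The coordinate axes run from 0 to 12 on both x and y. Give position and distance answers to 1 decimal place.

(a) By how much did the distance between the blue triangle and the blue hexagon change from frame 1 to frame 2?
+3.1

Distance in frame 1: 3.4. Distance in frame 2: 6.5.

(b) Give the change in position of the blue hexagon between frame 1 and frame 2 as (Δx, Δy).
(-2.3, -1.4)

The blue hexagon was at (3.9, 7.9) in frame 1 and (1.6, 6.5) in frame 2.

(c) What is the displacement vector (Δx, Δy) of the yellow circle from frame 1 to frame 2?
(-3.6, 1.3)

The yellow circle was at (7.8, 8.0) in frame 1 and (4.2, 9.3) in frame 2.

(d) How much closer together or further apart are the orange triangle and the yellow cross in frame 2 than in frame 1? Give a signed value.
-4.4

Distance in frame 1: 6.3. Distance in frame 2: 1.9.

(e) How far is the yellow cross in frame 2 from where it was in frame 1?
4.6

The yellow cross moved from (10.9, 11.1) to (10.3, 6.5), a distance of √(0.6² + 4.6²) ≈ 4.6.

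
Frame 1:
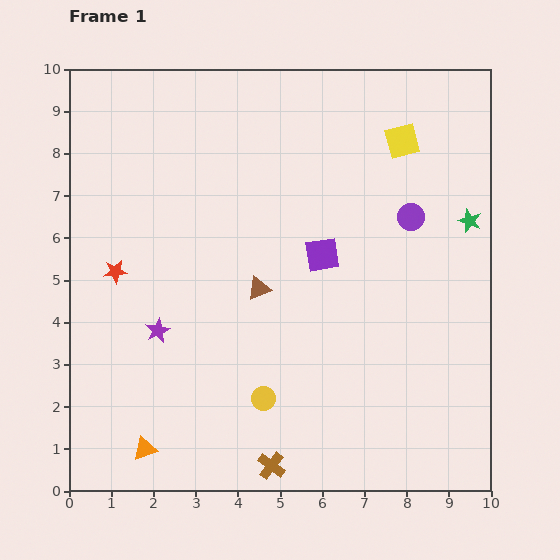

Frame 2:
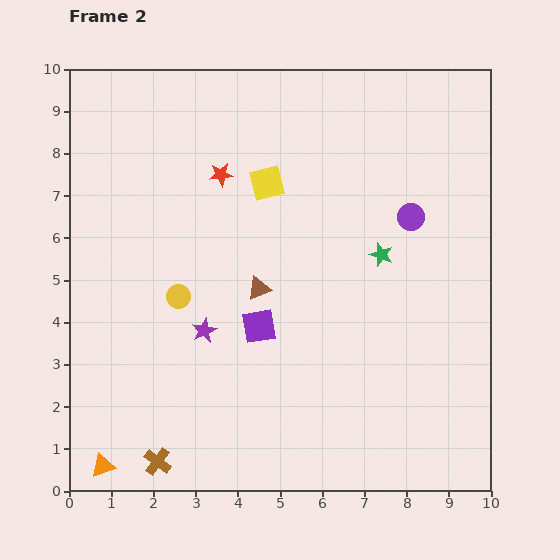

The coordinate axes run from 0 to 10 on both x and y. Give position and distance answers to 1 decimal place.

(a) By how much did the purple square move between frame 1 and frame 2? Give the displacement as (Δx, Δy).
(-1.5, -1.7)

The purple square was at (6.0, 5.6) in frame 1 and (4.5, 3.9) in frame 2.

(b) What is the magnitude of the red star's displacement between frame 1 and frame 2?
3.4

The red star moved from (1.1, 5.2) to (3.6, 7.5), a distance of √(2.5² + 2.3²) ≈ 3.4.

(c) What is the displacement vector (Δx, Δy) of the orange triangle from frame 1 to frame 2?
(-1.0, -0.4)

The orange triangle was at (1.8, 1.0) in frame 1 and (0.8, 0.6) in frame 2.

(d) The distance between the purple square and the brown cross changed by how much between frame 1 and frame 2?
-1.1

Distance in frame 1: 5.1. Distance in frame 2: 4.0.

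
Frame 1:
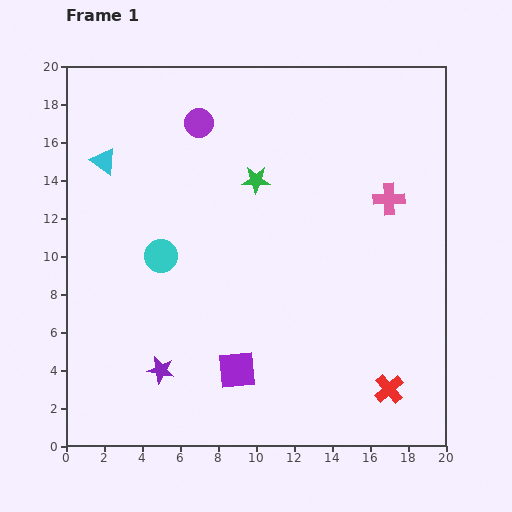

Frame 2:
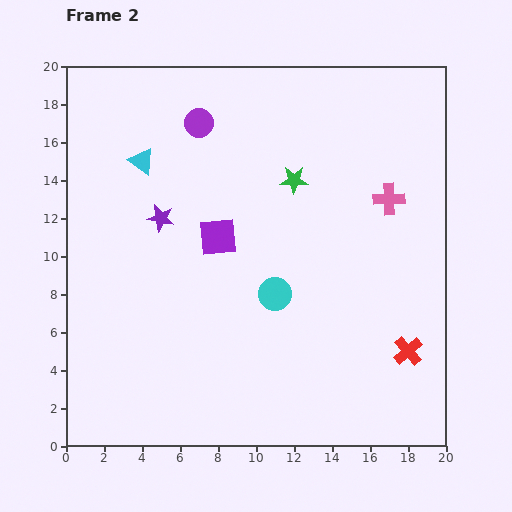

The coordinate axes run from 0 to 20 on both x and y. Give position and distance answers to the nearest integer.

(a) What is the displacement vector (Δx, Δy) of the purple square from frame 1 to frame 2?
(-1, 7)

The purple square was at (9, 4) in frame 1 and (8, 11) in frame 2.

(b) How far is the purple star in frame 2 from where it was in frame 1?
8

The purple star moved from (5, 4) to (5, 12), a distance of √(0² + 8²) ≈ 8.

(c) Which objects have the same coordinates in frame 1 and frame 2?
the purple circle, the pink cross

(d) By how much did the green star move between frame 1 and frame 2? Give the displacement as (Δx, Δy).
(2, 0)

The green star was at (10, 14) in frame 1 and (12, 14) in frame 2.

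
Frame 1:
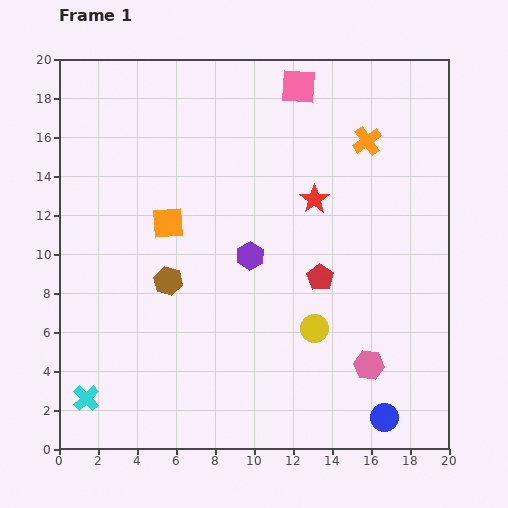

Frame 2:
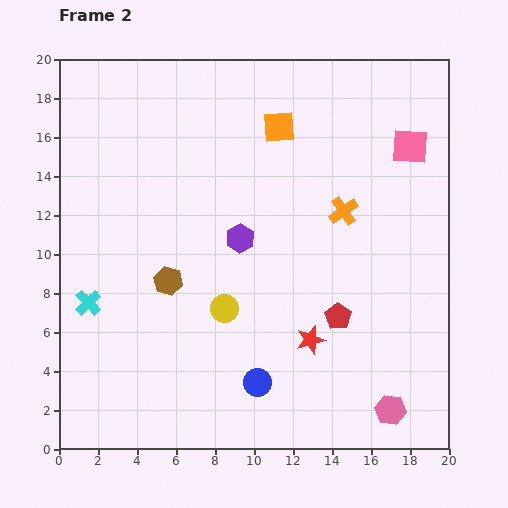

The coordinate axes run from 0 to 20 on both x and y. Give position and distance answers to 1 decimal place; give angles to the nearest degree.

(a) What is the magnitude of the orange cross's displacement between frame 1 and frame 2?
3.8

The orange cross moved from (15.8, 15.8) to (14.6, 12.2), a distance of √(1.2² + 3.6²) ≈ 3.8.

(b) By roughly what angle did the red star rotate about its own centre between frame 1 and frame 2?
19° clockwise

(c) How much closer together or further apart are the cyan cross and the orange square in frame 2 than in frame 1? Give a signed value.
+3.4

Distance in frame 1: 9.9. Distance in frame 2: 13.3.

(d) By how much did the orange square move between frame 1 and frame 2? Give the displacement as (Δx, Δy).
(5.7, 4.9)

The orange square was at (5.6, 11.6) in frame 1 and (11.3, 16.5) in frame 2.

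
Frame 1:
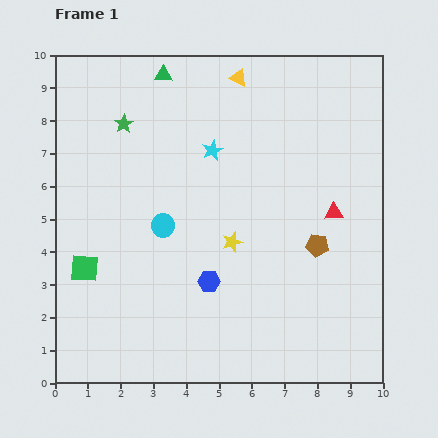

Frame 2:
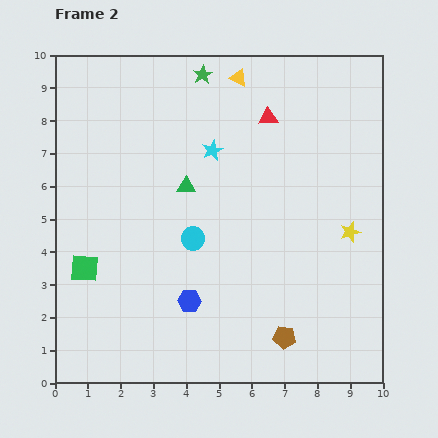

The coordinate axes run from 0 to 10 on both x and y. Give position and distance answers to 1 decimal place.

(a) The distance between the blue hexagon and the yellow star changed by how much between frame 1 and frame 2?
+3.9

Distance in frame 1: 1.4. Distance in frame 2: 5.3.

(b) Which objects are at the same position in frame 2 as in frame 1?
the green square, the yellow triangle, the cyan star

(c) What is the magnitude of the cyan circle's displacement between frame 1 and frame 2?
1.0

The cyan circle moved from (3.3, 4.8) to (4.2, 4.4), a distance of √(0.9² + 0.4²) ≈ 1.0.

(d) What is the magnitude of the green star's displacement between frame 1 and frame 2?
2.8

The green star moved from (2.1, 7.9) to (4.5, 9.4), a distance of √(2.4² + 1.5²) ≈ 2.8.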